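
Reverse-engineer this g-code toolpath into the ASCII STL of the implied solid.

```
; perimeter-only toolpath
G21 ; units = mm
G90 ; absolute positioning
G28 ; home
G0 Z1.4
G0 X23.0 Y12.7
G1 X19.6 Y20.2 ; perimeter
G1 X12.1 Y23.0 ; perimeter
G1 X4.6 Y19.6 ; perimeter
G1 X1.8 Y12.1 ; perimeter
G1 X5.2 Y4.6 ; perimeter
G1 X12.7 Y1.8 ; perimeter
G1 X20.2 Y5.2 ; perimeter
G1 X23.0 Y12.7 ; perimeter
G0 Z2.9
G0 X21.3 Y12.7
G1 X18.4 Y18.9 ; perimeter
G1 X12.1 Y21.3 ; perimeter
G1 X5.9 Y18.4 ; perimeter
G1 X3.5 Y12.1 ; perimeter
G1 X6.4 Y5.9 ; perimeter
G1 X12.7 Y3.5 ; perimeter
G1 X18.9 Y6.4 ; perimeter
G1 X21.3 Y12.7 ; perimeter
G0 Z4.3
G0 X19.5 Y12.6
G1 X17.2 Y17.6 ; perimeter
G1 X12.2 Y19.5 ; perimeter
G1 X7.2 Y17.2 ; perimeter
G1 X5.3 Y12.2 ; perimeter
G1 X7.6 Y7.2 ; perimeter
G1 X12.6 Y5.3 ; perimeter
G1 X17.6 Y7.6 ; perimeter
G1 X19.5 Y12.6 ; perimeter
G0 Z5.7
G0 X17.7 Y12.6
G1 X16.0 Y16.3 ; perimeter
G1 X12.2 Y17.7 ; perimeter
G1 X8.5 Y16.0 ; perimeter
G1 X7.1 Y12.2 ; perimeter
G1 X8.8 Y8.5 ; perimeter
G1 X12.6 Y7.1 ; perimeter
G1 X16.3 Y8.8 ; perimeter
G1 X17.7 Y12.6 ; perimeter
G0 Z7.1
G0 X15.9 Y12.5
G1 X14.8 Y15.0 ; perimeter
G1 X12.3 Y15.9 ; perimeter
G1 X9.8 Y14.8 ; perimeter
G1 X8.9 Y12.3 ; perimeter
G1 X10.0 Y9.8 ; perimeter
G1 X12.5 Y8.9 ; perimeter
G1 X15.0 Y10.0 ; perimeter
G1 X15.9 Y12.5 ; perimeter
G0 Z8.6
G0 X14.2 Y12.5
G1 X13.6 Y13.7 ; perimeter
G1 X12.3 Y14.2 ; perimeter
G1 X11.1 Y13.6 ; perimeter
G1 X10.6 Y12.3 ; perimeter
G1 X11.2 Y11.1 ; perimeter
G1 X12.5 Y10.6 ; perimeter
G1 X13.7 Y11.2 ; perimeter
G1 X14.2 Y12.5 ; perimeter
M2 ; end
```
solid part
  facet normal 0.0000 0.0000 -1.0000
    outer loop
      vertex 12.0 24.8 0.0
      vertex 20.8 21.5 0.0
      vertex 24.8 12.8 0.0
    endloop
  endfacet
  facet normal 0.0000 0.0000 -1.0000
    outer loop
      vertex 3.3 20.8 0.0
      vertex 12.0 24.8 0.0
      vertex 24.8 12.8 0.0
    endloop
  endfacet
  facet normal 0.0000 0.0000 -1.0000
    outer loop
      vertex 0.0 12.0 0.0
      vertex 3.3 20.8 0.0
      vertex 24.8 12.8 0.0
    endloop
  endfacet
  facet normal 0.0000 0.0000 -1.0000
    outer loop
      vertex 4.0 3.3 0.0
      vertex 0.0 12.0 0.0
      vertex 24.8 12.8 0.0
    endloop
  endfacet
  facet normal 0.0000 0.0000 -1.0000
    outer loop
      vertex 12.8 0.0 0.0
      vertex 4.0 3.3 0.0
      vertex 24.8 12.8 0.0
    endloop
  endfacet
  facet normal 0.0000 0.0000 -1.0000
    outer loop
      vertex 21.5 4.0 0.0
      vertex 12.8 0.0 0.0
      vertex 24.8 12.8 0.0
    endloop
  endfacet
  facet normal 0.5982 0.2750 0.7527
    outer loop
      vertex 24.8 12.8 0.0
      vertex 20.8 21.5 0.0
      vertex 12.4 12.4 10.0
    endloop
  endfacet
  facet normal 0.2307 0.6153 0.7538
    outer loop
      vertex 20.8 21.5 0.0
      vertex 12.0 24.8 0.0
      vertex 12.4 12.4 10.0
    endloop
  endfacet
  facet normal -0.2750 0.5982 0.7527
    outer loop
      vertex 12.0 24.8 0.0
      vertex 3.3 20.8 0.0
      vertex 12.4 12.4 10.0
    endloop
  endfacet
  facet normal -0.6153 0.2307 0.7538
    outer loop
      vertex 3.3 20.8 0.0
      vertex 0.0 12.0 0.0
      vertex 12.4 12.4 10.0
    endloop
  endfacet
  facet normal -0.5982 -0.2750 0.7527
    outer loop
      vertex 0.0 12.0 0.0
      vertex 4.0 3.3 0.0
      vertex 12.4 12.4 10.0
    endloop
  endfacet
  facet normal -0.2307 -0.6153 0.7538
    outer loop
      vertex 4.0 3.3 0.0
      vertex 12.8 0.0 0.0
      vertex 12.4 12.4 10.0
    endloop
  endfacet
  facet normal 0.2750 -0.5982 0.7527
    outer loop
      vertex 12.8 0.0 0.0
      vertex 21.5 4.0 0.0
      vertex 12.4 12.4 10.0
    endloop
  endfacet
  facet normal 0.6153 -0.2307 0.7538
    outer loop
      vertex 21.5 4.0 0.0
      vertex 24.8 12.8 0.0
      vertex 12.4 12.4 10.0
    endloop
  endfacet
endsolid part

The G0 Z moves step by Δz≈1.4 mm. The G1 loops shrink linearly with z, so the solid tapers from its base footprint up to z≈10. Closing with a flat bottom cap and the tapered top and triangulating gives 14 facets — a regular 8-sided pyramid, base circumscribed radius ≈ 12.4 mm, apex at z ≈ 10 mm.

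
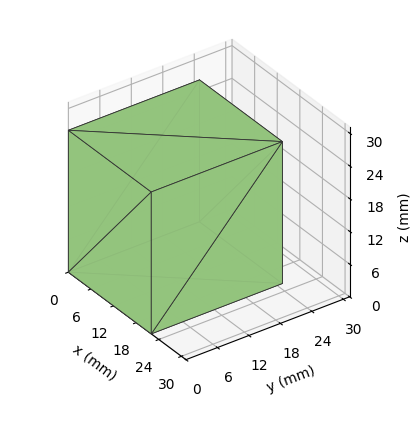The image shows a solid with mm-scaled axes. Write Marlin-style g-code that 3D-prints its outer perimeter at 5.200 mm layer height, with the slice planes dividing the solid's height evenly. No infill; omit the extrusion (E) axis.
Reading the render: the shape is a rectangular box, roughly 22 × 25 mm footprint and 26 mm tall (dimensions read to the nearest mm from the axis ticks). For the g-code, the solid's height is divided into equal slices at the stated Δz and each level perimeter traced with G1 moves after a G0 lift.

; perimeter-only toolpath
G21 ; units = mm
G90 ; absolute positioning
G28 ; home
; layer 1
G0 Z5.200
G0 X0.000 Y0.000
G1 X22.000 Y0.000
G1 X22.000 Y25.000
G1 X0.000 Y25.000
G1 X0.000 Y0.000
; layer 2
G0 Z10.400
G0 X0.000 Y0.000
G1 X22.000 Y0.000
G1 X22.000 Y25.000
G1 X0.000 Y25.000
G1 X0.000 Y0.000
; layer 3
G0 Z15.600
G0 X0.000 Y0.000
G1 X22.000 Y0.000
G1 X22.000 Y25.000
G1 X0.000 Y25.000
G1 X0.000 Y0.000
; layer 4
G0 Z20.800
G0 X0.000 Y0.000
G1 X22.000 Y0.000
G1 X22.000 Y25.000
G1 X0.000 Y25.000
G1 X0.000 Y0.000
; layer 5
G0 Z26.000
G0 X0.000 Y0.000
G1 X22.000 Y0.000
G1 X22.000 Y25.000
G1 X0.000 Y25.000
G1 X0.000 Y0.000
M2 ; end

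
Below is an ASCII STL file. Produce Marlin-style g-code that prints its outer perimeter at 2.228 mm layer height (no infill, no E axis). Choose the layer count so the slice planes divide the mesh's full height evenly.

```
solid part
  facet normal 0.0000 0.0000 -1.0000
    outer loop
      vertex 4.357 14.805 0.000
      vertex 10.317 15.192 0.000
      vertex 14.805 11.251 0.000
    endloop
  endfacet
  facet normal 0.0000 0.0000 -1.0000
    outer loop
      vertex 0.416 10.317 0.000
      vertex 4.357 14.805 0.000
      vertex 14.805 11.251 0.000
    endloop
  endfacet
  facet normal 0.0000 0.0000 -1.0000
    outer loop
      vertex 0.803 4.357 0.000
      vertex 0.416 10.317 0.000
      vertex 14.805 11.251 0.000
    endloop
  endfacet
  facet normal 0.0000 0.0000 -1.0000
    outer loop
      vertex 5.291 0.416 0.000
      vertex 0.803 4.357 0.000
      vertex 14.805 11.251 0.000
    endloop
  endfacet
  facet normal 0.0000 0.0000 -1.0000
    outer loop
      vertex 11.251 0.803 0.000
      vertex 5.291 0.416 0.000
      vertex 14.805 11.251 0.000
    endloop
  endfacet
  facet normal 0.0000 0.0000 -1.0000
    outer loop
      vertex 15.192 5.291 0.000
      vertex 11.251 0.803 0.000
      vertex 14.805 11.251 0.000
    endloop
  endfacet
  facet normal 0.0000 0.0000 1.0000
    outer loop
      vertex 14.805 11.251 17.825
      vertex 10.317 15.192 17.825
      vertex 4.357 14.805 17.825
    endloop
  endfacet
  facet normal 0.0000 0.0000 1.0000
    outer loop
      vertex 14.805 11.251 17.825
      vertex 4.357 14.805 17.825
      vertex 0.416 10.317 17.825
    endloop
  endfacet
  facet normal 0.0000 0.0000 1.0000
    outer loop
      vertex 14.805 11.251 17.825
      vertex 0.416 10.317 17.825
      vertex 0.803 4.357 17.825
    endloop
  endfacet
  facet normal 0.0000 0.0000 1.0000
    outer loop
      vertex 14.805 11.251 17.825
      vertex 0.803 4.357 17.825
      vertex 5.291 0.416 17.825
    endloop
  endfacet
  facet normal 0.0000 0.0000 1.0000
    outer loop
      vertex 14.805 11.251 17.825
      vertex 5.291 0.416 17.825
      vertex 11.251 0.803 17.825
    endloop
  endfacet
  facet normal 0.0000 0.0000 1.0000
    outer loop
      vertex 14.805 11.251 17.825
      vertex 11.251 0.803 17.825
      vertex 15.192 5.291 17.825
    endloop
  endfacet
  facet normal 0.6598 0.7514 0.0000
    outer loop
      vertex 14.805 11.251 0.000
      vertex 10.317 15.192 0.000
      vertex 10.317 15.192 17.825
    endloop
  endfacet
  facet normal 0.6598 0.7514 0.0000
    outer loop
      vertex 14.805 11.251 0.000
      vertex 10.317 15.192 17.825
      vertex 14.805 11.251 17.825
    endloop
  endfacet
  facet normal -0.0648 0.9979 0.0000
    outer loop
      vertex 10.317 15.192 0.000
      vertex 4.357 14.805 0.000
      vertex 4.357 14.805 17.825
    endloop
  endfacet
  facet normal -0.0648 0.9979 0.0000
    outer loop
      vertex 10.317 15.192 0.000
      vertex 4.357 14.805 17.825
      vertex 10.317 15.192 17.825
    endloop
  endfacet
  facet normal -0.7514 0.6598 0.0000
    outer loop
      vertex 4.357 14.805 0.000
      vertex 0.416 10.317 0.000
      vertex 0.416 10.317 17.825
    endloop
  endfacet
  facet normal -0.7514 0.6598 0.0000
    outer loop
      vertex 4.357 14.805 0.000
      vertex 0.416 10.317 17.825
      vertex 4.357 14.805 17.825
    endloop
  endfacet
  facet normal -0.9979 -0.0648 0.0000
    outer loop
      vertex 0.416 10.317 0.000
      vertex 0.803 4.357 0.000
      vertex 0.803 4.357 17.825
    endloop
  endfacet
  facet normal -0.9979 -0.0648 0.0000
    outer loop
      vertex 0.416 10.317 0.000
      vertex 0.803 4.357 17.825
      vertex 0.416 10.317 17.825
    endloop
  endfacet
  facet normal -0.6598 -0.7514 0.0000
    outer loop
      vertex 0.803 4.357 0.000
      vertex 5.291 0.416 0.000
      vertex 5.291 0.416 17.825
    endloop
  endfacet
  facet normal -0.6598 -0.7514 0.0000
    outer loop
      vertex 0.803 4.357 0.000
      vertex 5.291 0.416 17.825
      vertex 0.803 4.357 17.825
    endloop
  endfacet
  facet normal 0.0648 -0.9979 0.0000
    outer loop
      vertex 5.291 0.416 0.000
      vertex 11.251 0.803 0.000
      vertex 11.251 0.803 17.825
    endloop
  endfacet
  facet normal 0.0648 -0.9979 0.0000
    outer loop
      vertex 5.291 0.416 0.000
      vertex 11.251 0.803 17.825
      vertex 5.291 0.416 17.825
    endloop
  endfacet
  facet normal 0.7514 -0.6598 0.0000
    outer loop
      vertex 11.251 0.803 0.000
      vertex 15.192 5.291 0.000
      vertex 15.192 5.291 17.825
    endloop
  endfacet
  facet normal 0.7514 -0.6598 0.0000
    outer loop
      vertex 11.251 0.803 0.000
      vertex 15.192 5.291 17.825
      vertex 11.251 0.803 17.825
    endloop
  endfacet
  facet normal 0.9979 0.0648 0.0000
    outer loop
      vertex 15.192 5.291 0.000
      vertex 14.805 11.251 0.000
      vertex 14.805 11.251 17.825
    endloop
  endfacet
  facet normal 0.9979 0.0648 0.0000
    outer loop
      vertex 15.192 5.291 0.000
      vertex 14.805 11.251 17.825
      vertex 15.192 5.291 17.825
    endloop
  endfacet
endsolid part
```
; perimeter-only toolpath
G21 ; units = mm
G90 ; absolute positioning
G28 ; home
; layer 1
G0 Z2.228
G0 X14.805 Y11.251
G1 X10.317 Y15.192
G1 X4.357 Y14.805
G1 X0.416 Y10.317
G1 X0.803 Y4.357
G1 X5.291 Y0.416
G1 X11.251 Y0.803
G1 X15.192 Y5.291
G1 X14.805 Y11.251
; layer 2
G0 Z4.456
G0 X14.805 Y11.251
G1 X10.317 Y15.192
G1 X4.357 Y14.805
G1 X0.416 Y10.317
G1 X0.803 Y4.357
G1 X5.291 Y0.416
G1 X11.251 Y0.803
G1 X15.192 Y5.291
G1 X14.805 Y11.251
; layer 3
G0 Z6.684
G0 X14.805 Y11.251
G1 X10.317 Y15.192
G1 X4.357 Y14.805
G1 X0.416 Y10.317
G1 X0.803 Y4.357
G1 X5.291 Y0.416
G1 X11.251 Y0.803
G1 X15.192 Y5.291
G1 X14.805 Y11.251
; layer 4
G0 Z8.912
G0 X14.805 Y11.251
G1 X10.317 Y15.192
G1 X4.357 Y14.805
G1 X0.416 Y10.317
G1 X0.803 Y4.357
G1 X5.291 Y0.416
G1 X11.251 Y0.803
G1 X15.192 Y5.291
G1 X14.805 Y11.251
; layer 5
G0 Z11.141
G0 X14.805 Y11.251
G1 X10.317 Y15.192
G1 X4.357 Y14.805
G1 X0.416 Y10.317
G1 X0.803 Y4.357
G1 X5.291 Y0.416
G1 X11.251 Y0.803
G1 X15.192 Y5.291
G1 X14.805 Y11.251
; layer 6
G0 Z13.369
G0 X14.805 Y11.251
G1 X10.317 Y15.192
G1 X4.357 Y14.805
G1 X0.416 Y10.317
G1 X0.803 Y4.357
G1 X5.291 Y0.416
G1 X11.251 Y0.803
G1 X15.192 Y5.291
G1 X14.805 Y11.251
; layer 7
G0 Z15.597
G0 X14.805 Y11.251
G1 X10.317 Y15.192
G1 X4.357 Y14.805
G1 X0.416 Y10.317
G1 X0.803 Y4.357
G1 X5.291 Y0.416
G1 X11.251 Y0.803
G1 X15.192 Y5.291
G1 X14.805 Y11.251
; layer 8
G0 Z17.825
G0 X14.805 Y11.251
G1 X10.317 Y15.192
G1 X4.357 Y14.805
G1 X0.416 Y10.317
G1 X0.803 Y4.357
G1 X5.291 Y0.416
G1 X11.251 Y0.803
G1 X15.192 Y5.291
G1 X14.805 Y11.251
M2 ; end

The solid is a regular 8-sided prism (a cylinder approximated with 8 flat sides), circumscribed radius ≈ 7.8 mm, height ≈ 17.8 mm. Slicing at Δz = 2.228 mm — 8 equal slices spanning the solid's height, so layer i sits at z = i·h/8 — gives 8 non-empty perimeters. Each is a 8-segment closed polygon; G0 lifts to the layer z and rapids to the start vertex, then G1 traces the edges.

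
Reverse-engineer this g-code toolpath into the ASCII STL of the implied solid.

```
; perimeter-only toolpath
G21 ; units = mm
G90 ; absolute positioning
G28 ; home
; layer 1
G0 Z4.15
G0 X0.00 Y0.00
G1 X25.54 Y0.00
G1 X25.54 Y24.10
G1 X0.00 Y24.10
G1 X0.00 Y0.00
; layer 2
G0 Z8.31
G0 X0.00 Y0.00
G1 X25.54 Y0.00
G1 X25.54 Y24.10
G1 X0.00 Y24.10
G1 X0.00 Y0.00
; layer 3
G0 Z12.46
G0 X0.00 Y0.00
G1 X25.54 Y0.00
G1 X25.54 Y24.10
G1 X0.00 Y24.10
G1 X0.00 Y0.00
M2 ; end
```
solid part
  facet normal 0.0000 0.0000 -1.0000
    outer loop
      vertex 25.54 24.10 0.00
      vertex 25.54 0.00 0.00
      vertex 0.00 0.00 0.00
    endloop
  endfacet
  facet normal 0.0000 0.0000 -1.0000
    outer loop
      vertex 0.00 24.10 0.00
      vertex 25.54 24.10 0.00
      vertex 0.00 0.00 0.00
    endloop
  endfacet
  facet normal 0.0000 0.0000 1.0000
    outer loop
      vertex 0.00 0.00 12.46
      vertex 25.54 0.00 12.46
      vertex 25.54 24.10 12.46
    endloop
  endfacet
  facet normal 0.0000 0.0000 1.0000
    outer loop
      vertex 0.00 0.00 12.46
      vertex 25.54 24.10 12.46
      vertex 0.00 24.10 12.46
    endloop
  endfacet
  facet normal 0.0000 -1.0000 0.0000
    outer loop
      vertex 0.00 0.00 0.00
      vertex 25.54 0.00 0.00
      vertex 25.54 0.00 12.46
    endloop
  endfacet
  facet normal 0.0000 -1.0000 0.0000
    outer loop
      vertex 0.00 0.00 0.00
      vertex 25.54 0.00 12.46
      vertex 0.00 0.00 12.46
    endloop
  endfacet
  facet normal 0.0000 1.0000 0.0000
    outer loop
      vertex 25.54 24.10 12.46
      vertex 25.54 24.10 0.00
      vertex 0.00 24.10 0.00
    endloop
  endfacet
  facet normal 0.0000 1.0000 0.0000
    outer loop
      vertex 0.00 24.10 12.46
      vertex 25.54 24.10 12.46
      vertex 0.00 24.10 0.00
    endloop
  endfacet
  facet normal -1.0000 0.0000 0.0000
    outer loop
      vertex 0.00 24.10 12.46
      vertex 0.00 24.10 0.00
      vertex 0.00 0.00 0.00
    endloop
  endfacet
  facet normal -1.0000 0.0000 0.0000
    outer loop
      vertex 0.00 0.00 12.46
      vertex 0.00 24.10 12.46
      vertex 0.00 0.00 0.00
    endloop
  endfacet
  facet normal 1.0000 0.0000 0.0000
    outer loop
      vertex 25.54 0.00 0.00
      vertex 25.54 24.10 0.00
      vertex 25.54 24.10 12.46
    endloop
  endfacet
  facet normal 1.0000 0.0000 0.0000
    outer loop
      vertex 25.54 0.00 0.00
      vertex 25.54 24.10 12.46
      vertex 25.54 0.00 12.46
    endloop
  endfacet
endsolid part

The G0 Z moves step by Δz≈4.15 mm. Every layer's G1 loop is the same polygon, so the solid is a straight extrusion of it from z=0 to z≈12.5. Closing with flat bottom and top caps and triangulating gives 12 facets — a rectangular box, roughly 25.5 × 24.1 mm footprint and 12.5 mm tall.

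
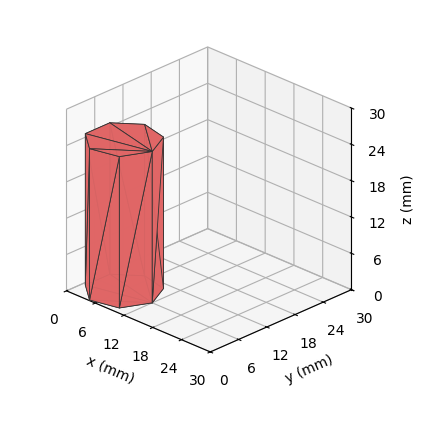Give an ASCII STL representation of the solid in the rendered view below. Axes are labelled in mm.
Reading the render: the shape is a regular 7-sided prism (a cylinder approximated with 7 flat sides), circumscribed radius ≈ 6 mm, height ≈ 25 mm (dimensions read to the nearest mm from the axis ticks). For the STL, each face is triangulated and given an outward normal.

solid part
  facet normal 0.0000 0.0000 -1.0000
    outer loop
      vertex 4.665 11.850 0.000
      vertex 9.741 10.691 0.000
      vertex 12.000 6.000 0.000
    endloop
  endfacet
  facet normal 0.0000 0.0000 -1.0000
    outer loop
      vertex 0.594 8.603 0.000
      vertex 4.665 11.850 0.000
      vertex 12.000 6.000 0.000
    endloop
  endfacet
  facet normal 0.0000 0.0000 -1.0000
    outer loop
      vertex 0.594 3.397 0.000
      vertex 0.594 8.603 0.000
      vertex 12.000 6.000 0.000
    endloop
  endfacet
  facet normal 0.0000 0.0000 -1.0000
    outer loop
      vertex 4.665 0.150 0.000
      vertex 0.594 3.397 0.000
      vertex 12.000 6.000 0.000
    endloop
  endfacet
  facet normal 0.0000 0.0000 -1.0000
    outer loop
      vertex 9.741 1.309 0.000
      vertex 4.665 0.150 0.000
      vertex 12.000 6.000 0.000
    endloop
  endfacet
  facet normal 0.0000 0.0000 1.0000
    outer loop
      vertex 12.000 6.000 25.000
      vertex 9.741 10.691 25.000
      vertex 4.665 11.850 25.000
    endloop
  endfacet
  facet normal 0.0000 0.0000 1.0000
    outer loop
      vertex 12.000 6.000 25.000
      vertex 4.665 11.850 25.000
      vertex 0.594 8.603 25.000
    endloop
  endfacet
  facet normal 0.0000 0.0000 1.0000
    outer loop
      vertex 12.000 6.000 25.000
      vertex 0.594 8.603 25.000
      vertex 0.594 3.397 25.000
    endloop
  endfacet
  facet normal 0.0000 0.0000 1.0000
    outer loop
      vertex 12.000 6.000 25.000
      vertex 0.594 3.397 25.000
      vertex 4.665 0.150 25.000
    endloop
  endfacet
  facet normal 0.0000 0.0000 1.0000
    outer loop
      vertex 12.000 6.000 25.000
      vertex 4.665 0.150 25.000
      vertex 9.741 1.309 25.000
    endloop
  endfacet
  facet normal 0.9010 0.4339 0.0000
    outer loop
      vertex 12.000 6.000 0.000
      vertex 9.741 10.691 0.000
      vertex 9.741 10.691 25.000
    endloop
  endfacet
  facet normal 0.9010 0.4339 0.0000
    outer loop
      vertex 12.000 6.000 0.000
      vertex 9.741 10.691 25.000
      vertex 12.000 6.000 25.000
    endloop
  endfacet
  facet normal 0.2226 0.9749 0.0000
    outer loop
      vertex 9.741 10.691 0.000
      vertex 4.665 11.850 0.000
      vertex 4.665 11.850 25.000
    endloop
  endfacet
  facet normal 0.2226 0.9749 0.0000
    outer loop
      vertex 9.741 10.691 0.000
      vertex 4.665 11.850 25.000
      vertex 9.741 10.691 25.000
    endloop
  endfacet
  facet normal -0.6235 0.7818 0.0000
    outer loop
      vertex 4.665 11.850 0.000
      vertex 0.594 8.603 0.000
      vertex 0.594 8.603 25.000
    endloop
  endfacet
  facet normal -0.6235 0.7818 0.0000
    outer loop
      vertex 4.665 11.850 0.000
      vertex 0.594 8.603 25.000
      vertex 4.665 11.850 25.000
    endloop
  endfacet
  facet normal -1.0000 0.0000 0.0000
    outer loop
      vertex 0.594 8.603 0.000
      vertex 0.594 3.397 0.000
      vertex 0.594 3.397 25.000
    endloop
  endfacet
  facet normal -1.0000 0.0000 0.0000
    outer loop
      vertex 0.594 8.603 0.000
      vertex 0.594 3.397 25.000
      vertex 0.594 8.603 25.000
    endloop
  endfacet
  facet normal -0.6235 -0.7818 0.0000
    outer loop
      vertex 0.594 3.397 0.000
      vertex 4.665 0.150 0.000
      vertex 4.665 0.150 25.000
    endloop
  endfacet
  facet normal -0.6235 -0.7818 0.0000
    outer loop
      vertex 0.594 3.397 0.000
      vertex 4.665 0.150 25.000
      vertex 0.594 3.397 25.000
    endloop
  endfacet
  facet normal 0.2226 -0.9749 0.0000
    outer loop
      vertex 4.665 0.150 0.000
      vertex 9.741 1.309 0.000
      vertex 9.741 1.309 25.000
    endloop
  endfacet
  facet normal 0.2226 -0.9749 0.0000
    outer loop
      vertex 4.665 0.150 0.000
      vertex 9.741 1.309 25.000
      vertex 4.665 0.150 25.000
    endloop
  endfacet
  facet normal 0.9010 -0.4339 0.0000
    outer loop
      vertex 9.741 1.309 0.000
      vertex 12.000 6.000 0.000
      vertex 12.000 6.000 25.000
    endloop
  endfacet
  facet normal 0.9010 -0.4339 0.0000
    outer loop
      vertex 9.741 1.309 0.000
      vertex 12.000 6.000 25.000
      vertex 9.741 1.309 25.000
    endloop
  endfacet
endsolid part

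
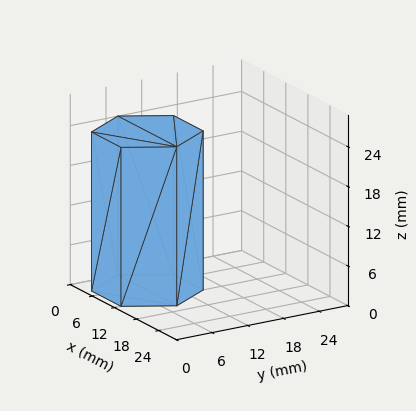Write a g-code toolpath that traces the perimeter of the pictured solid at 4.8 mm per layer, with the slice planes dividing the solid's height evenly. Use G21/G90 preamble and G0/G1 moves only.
Reading the render: the shape is a regular 6-sided prism (a cylinder approximated with 6 flat sides), circumscribed radius ≈ 8 mm, height ≈ 24 mm (dimensions read to the nearest mm from the axis ticks). For the g-code, the solid's height is divided into equal slices at the stated Δz and each level perimeter traced with G1 moves after a G0 lift.

; perimeter-only toolpath
G21 ; units = mm
G90 ; absolute positioning
G28 ; home
; layer 1
G0 Z4.8
G0 X16.0 Y8.0
G1 X12.0 Y14.9
G1 X4.0 Y14.9
G1 X0.0 Y8.0
G1 X4.0 Y1.1
G1 X12.0 Y1.1
G1 X16.0 Y8.0
; layer 2
G0 Z9.6
G0 X16.0 Y8.0
G1 X12.0 Y14.9
G1 X4.0 Y14.9
G1 X0.0 Y8.0
G1 X4.0 Y1.1
G1 X12.0 Y1.1
G1 X16.0 Y8.0
; layer 3
G0 Z14.4
G0 X16.0 Y8.0
G1 X12.0 Y14.9
G1 X4.0 Y14.9
G1 X0.0 Y8.0
G1 X4.0 Y1.1
G1 X12.0 Y1.1
G1 X16.0 Y8.0
; layer 4
G0 Z19.2
G0 X16.0 Y8.0
G1 X12.0 Y14.9
G1 X4.0 Y14.9
G1 X0.0 Y8.0
G1 X4.0 Y1.1
G1 X12.0 Y1.1
G1 X16.0 Y8.0
; layer 5
G0 Z24.0
G0 X16.0 Y8.0
G1 X12.0 Y14.9
G1 X4.0 Y14.9
G1 X0.0 Y8.0
G1 X4.0 Y1.1
G1 X12.0 Y1.1
G1 X16.0 Y8.0
M2 ; end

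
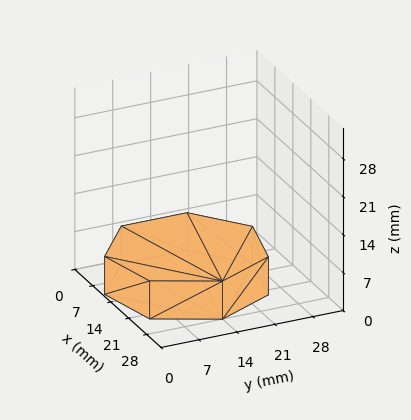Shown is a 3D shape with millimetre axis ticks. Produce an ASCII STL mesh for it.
Reading the render: the shape is a regular 7-sided prism (a cylinder approximated with 7 flat sides), circumscribed radius ≈ 14 mm, height ≈ 7 mm (dimensions read to the nearest mm from the axis ticks). For the STL, each face is triangulated and given an outward normal.

solid part
  facet normal 0.0000 0.0000 -1.0000
    outer loop
      vertex 10.88 27.65 0.00
      vertex 22.73 24.95 0.00
      vertex 28.00 14.00 0.00
    endloop
  endfacet
  facet normal 0.0000 0.0000 -1.0000
    outer loop
      vertex 1.39 20.07 0.00
      vertex 10.88 27.65 0.00
      vertex 28.00 14.00 0.00
    endloop
  endfacet
  facet normal 0.0000 0.0000 -1.0000
    outer loop
      vertex 1.39 7.93 0.00
      vertex 1.39 20.07 0.00
      vertex 28.00 14.00 0.00
    endloop
  endfacet
  facet normal 0.0000 0.0000 -1.0000
    outer loop
      vertex 10.88 0.35 0.00
      vertex 1.39 7.93 0.00
      vertex 28.00 14.00 0.00
    endloop
  endfacet
  facet normal 0.0000 0.0000 -1.0000
    outer loop
      vertex 22.73 3.05 0.00
      vertex 10.88 0.35 0.00
      vertex 28.00 14.00 0.00
    endloop
  endfacet
  facet normal 0.0000 0.0000 1.0000
    outer loop
      vertex 28.00 14.00 7.00
      vertex 22.73 24.95 7.00
      vertex 10.88 27.65 7.00
    endloop
  endfacet
  facet normal 0.0000 0.0000 1.0000
    outer loop
      vertex 28.00 14.00 7.00
      vertex 10.88 27.65 7.00
      vertex 1.39 20.07 7.00
    endloop
  endfacet
  facet normal 0.0000 0.0000 1.0000
    outer loop
      vertex 28.00 14.00 7.00
      vertex 1.39 20.07 7.00
      vertex 1.39 7.93 7.00
    endloop
  endfacet
  facet normal 0.0000 0.0000 1.0000
    outer loop
      vertex 28.00 14.00 7.00
      vertex 1.39 7.93 7.00
      vertex 10.88 0.35 7.00
    endloop
  endfacet
  facet normal 0.0000 0.0000 1.0000
    outer loop
      vertex 28.00 14.00 7.00
      vertex 10.88 0.35 7.00
      vertex 22.73 3.05 7.00
    endloop
  endfacet
  facet normal 0.9011 0.4337 0.0000
    outer loop
      vertex 28.00 14.00 0.00
      vertex 22.73 24.95 0.00
      vertex 22.73 24.95 7.00
    endloop
  endfacet
  facet normal 0.9011 0.4337 0.0000
    outer loop
      vertex 28.00 14.00 0.00
      vertex 22.73 24.95 7.00
      vertex 28.00 14.00 7.00
    endloop
  endfacet
  facet normal 0.2222 0.9750 0.0000
    outer loop
      vertex 22.73 24.95 0.00
      vertex 10.88 27.65 0.00
      vertex 10.88 27.65 7.00
    endloop
  endfacet
  facet normal 0.2222 0.9750 0.0000
    outer loop
      vertex 22.73 24.95 0.00
      vertex 10.88 27.65 7.00
      vertex 22.73 24.95 7.00
    endloop
  endfacet
  facet normal -0.6241 0.7814 0.0000
    outer loop
      vertex 10.88 27.65 0.00
      vertex 1.39 20.07 0.00
      vertex 1.39 20.07 7.00
    endloop
  endfacet
  facet normal -0.6241 0.7814 0.0000
    outer loop
      vertex 10.88 27.65 0.00
      vertex 1.39 20.07 7.00
      vertex 10.88 27.65 7.00
    endloop
  endfacet
  facet normal -1.0000 0.0000 0.0000
    outer loop
      vertex 1.39 20.07 0.00
      vertex 1.39 7.93 0.00
      vertex 1.39 7.93 7.00
    endloop
  endfacet
  facet normal -1.0000 0.0000 0.0000
    outer loop
      vertex 1.39 20.07 0.00
      vertex 1.39 7.93 7.00
      vertex 1.39 20.07 7.00
    endloop
  endfacet
  facet normal -0.6241 -0.7814 0.0000
    outer loop
      vertex 1.39 7.93 0.00
      vertex 10.88 0.35 0.00
      vertex 10.88 0.35 7.00
    endloop
  endfacet
  facet normal -0.6241 -0.7814 0.0000
    outer loop
      vertex 1.39 7.93 0.00
      vertex 10.88 0.35 7.00
      vertex 1.39 7.93 7.00
    endloop
  endfacet
  facet normal 0.2222 -0.9750 0.0000
    outer loop
      vertex 10.88 0.35 0.00
      vertex 22.73 3.05 0.00
      vertex 22.73 3.05 7.00
    endloop
  endfacet
  facet normal 0.2222 -0.9750 0.0000
    outer loop
      vertex 10.88 0.35 0.00
      vertex 22.73 3.05 7.00
      vertex 10.88 0.35 7.00
    endloop
  endfacet
  facet normal 0.9011 -0.4337 0.0000
    outer loop
      vertex 22.73 3.05 0.00
      vertex 28.00 14.00 0.00
      vertex 28.00 14.00 7.00
    endloop
  endfacet
  facet normal 0.9011 -0.4337 0.0000
    outer loop
      vertex 22.73 3.05 0.00
      vertex 28.00 14.00 7.00
      vertex 22.73 3.05 7.00
    endloop
  endfacet
endsolid part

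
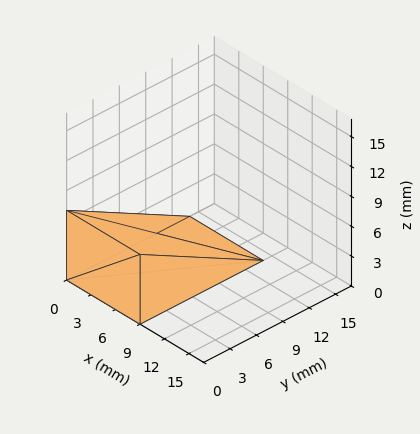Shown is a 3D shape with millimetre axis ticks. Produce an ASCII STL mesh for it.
Reading the render: the shape is a wedge (ramp): 9 × 14 mm base, rising to 7 mm along the y=0 edge and sloping linearly to z=0 at y=14 (dimensions read to the nearest mm from the axis ticks). For the STL, each face is triangulated and given an outward normal.

solid part
  facet normal 0.0000 0.0000 -1.0000
    outer loop
      vertex 9.0 14.0 0.0
      vertex 9.0 0.0 0.0
      vertex 0.0 0.0 0.0
    endloop
  endfacet
  facet normal 0.0000 0.0000 -1.0000
    outer loop
      vertex 0.0 14.0 0.0
      vertex 9.0 14.0 0.0
      vertex 0.0 0.0 0.0
    endloop
  endfacet
  facet normal 0.0000 -1.0000 0.0000
    outer loop
      vertex 0.0 0.0 0.0
      vertex 9.0 0.0 0.0
      vertex 9.0 0.0 7.0
    endloop
  endfacet
  facet normal 0.0000 -1.0000 0.0000
    outer loop
      vertex 0.0 0.0 0.0
      vertex 9.0 0.0 7.0
      vertex 0.0 0.0 7.0
    endloop
  endfacet
  facet normal 0.0000 0.4472 0.8944
    outer loop
      vertex 0.0 0.0 7.0
      vertex 9.0 0.0 7.0
      vertex 9.0 14.0 0.0
    endloop
  endfacet
  facet normal 0.0000 0.4472 0.8944
    outer loop
      vertex 0.0 0.0 7.0
      vertex 9.0 14.0 0.0
      vertex 0.0 14.0 0.0
    endloop
  endfacet
  facet normal -1.0000 0.0000 0.0000
    outer loop
      vertex 0.0 0.0 7.0
      vertex 0.0 14.0 0.0
      vertex 0.0 0.0 0.0
    endloop
  endfacet
  facet normal 1.0000 0.0000 0.0000
    outer loop
      vertex 9.0 0.0 0.0
      vertex 9.0 14.0 0.0
      vertex 9.0 0.0 7.0
    endloop
  endfacet
endsolid part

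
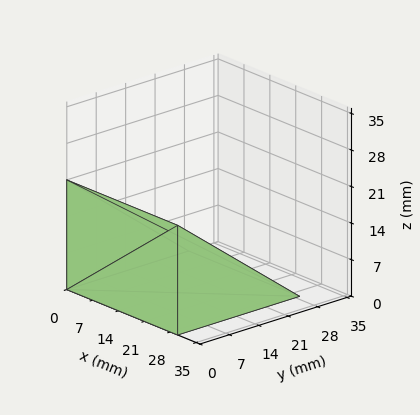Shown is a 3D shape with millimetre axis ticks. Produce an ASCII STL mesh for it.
Reading the render: the shape is a wedge (ramp): 30 × 29 mm base, rising to 21 mm along the y=0 edge and sloping linearly to z=0 at y=29 (dimensions read to the nearest mm from the axis ticks). For the STL, each face is triangulated and given an outward normal.

solid part
  facet normal 0.0000 0.0000 -1.0000
    outer loop
      vertex 30.00 29.00 0.00
      vertex 30.00 0.00 0.00
      vertex 0.00 0.00 0.00
    endloop
  endfacet
  facet normal 0.0000 0.0000 -1.0000
    outer loop
      vertex 0.00 29.00 0.00
      vertex 30.00 29.00 0.00
      vertex 0.00 0.00 0.00
    endloop
  endfacet
  facet normal 0.0000 -1.0000 0.0000
    outer loop
      vertex 0.00 0.00 0.00
      vertex 30.00 0.00 0.00
      vertex 30.00 0.00 21.00
    endloop
  endfacet
  facet normal 0.0000 -1.0000 0.0000
    outer loop
      vertex 0.00 0.00 0.00
      vertex 30.00 0.00 21.00
      vertex 0.00 0.00 21.00
    endloop
  endfacet
  facet normal 0.0000 0.5865 0.8099
    outer loop
      vertex 0.00 0.00 21.00
      vertex 30.00 0.00 21.00
      vertex 30.00 29.00 0.00
    endloop
  endfacet
  facet normal 0.0000 0.5865 0.8099
    outer loop
      vertex 0.00 0.00 21.00
      vertex 30.00 29.00 0.00
      vertex 0.00 29.00 0.00
    endloop
  endfacet
  facet normal -1.0000 0.0000 0.0000
    outer loop
      vertex 0.00 0.00 21.00
      vertex 0.00 29.00 0.00
      vertex 0.00 0.00 0.00
    endloop
  endfacet
  facet normal 1.0000 0.0000 0.0000
    outer loop
      vertex 30.00 0.00 0.00
      vertex 30.00 29.00 0.00
      vertex 30.00 0.00 21.00
    endloop
  endfacet
endsolid part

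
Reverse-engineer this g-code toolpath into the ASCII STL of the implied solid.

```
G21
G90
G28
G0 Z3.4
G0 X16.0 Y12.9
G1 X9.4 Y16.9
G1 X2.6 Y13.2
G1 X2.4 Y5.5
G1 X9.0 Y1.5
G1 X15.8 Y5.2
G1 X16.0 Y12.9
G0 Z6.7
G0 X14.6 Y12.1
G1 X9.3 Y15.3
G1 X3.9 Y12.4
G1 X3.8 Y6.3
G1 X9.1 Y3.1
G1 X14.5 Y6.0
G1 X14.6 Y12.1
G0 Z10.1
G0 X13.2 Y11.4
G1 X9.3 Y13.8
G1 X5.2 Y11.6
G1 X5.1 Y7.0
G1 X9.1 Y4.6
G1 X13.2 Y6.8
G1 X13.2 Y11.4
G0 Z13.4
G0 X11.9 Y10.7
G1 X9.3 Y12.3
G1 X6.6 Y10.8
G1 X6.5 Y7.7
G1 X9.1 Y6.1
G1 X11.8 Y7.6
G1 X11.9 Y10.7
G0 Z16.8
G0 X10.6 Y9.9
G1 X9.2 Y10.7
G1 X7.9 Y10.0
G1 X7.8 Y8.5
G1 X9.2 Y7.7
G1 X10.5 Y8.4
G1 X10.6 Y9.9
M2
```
solid part
  facet normal 0.0000 0.0000 -1.0000
    outer loop
      vertex 1.3 14.0 0.0
      vertex 9.4 18.4 0.0
      vertex 17.3 13.6 0.0
    endloop
  endfacet
  facet normal 0.0000 0.0000 -1.0000
    outer loop
      vertex 1.1 4.8 0.0
      vertex 1.3 14.0 0.0
      vertex 17.3 13.6 0.0
    endloop
  endfacet
  facet normal 0.0000 0.0000 -1.0000
    outer loop
      vertex 9.0 0.0 0.0
      vertex 1.1 4.8 0.0
      vertex 17.3 13.6 0.0
    endloop
  endfacet
  facet normal 0.0000 0.0000 -1.0000
    outer loop
      vertex 17.1 4.4 0.0
      vertex 9.0 0.0 0.0
      vertex 17.3 13.6 0.0
    endloop
  endfacet
  facet normal 0.4827 0.7945 0.3685
    outer loop
      vertex 17.3 13.6 0.0
      vertex 9.4 18.4 0.0
      vertex 9.2 9.2 20.1
    endloop
  endfacet
  facet normal -0.4436 0.8166 0.3693
    outer loop
      vertex 9.4 18.4 0.0
      vertex 1.3 14.0 0.0
      vertex 9.2 9.2 20.1
    endloop
  endfacet
  facet normal -0.9289 0.0202 0.3699
    outer loop
      vertex 1.3 14.0 0.0
      vertex 1.1 4.8 0.0
      vertex 9.2 9.2 20.1
    endloop
  endfacet
  facet normal -0.4827 -0.7945 0.3685
    outer loop
      vertex 1.1 4.8 0.0
      vertex 9.0 0.0 0.0
      vertex 9.2 9.2 20.1
    endloop
  endfacet
  facet normal 0.4436 -0.8166 0.3693
    outer loop
      vertex 9.0 0.0 0.0
      vertex 17.1 4.4 0.0
      vertex 9.2 9.2 20.1
    endloop
  endfacet
  facet normal 0.9289 -0.0202 0.3699
    outer loop
      vertex 17.1 4.4 0.0
      vertex 17.3 13.6 0.0
      vertex 9.2 9.2 20.1
    endloop
  endfacet
endsolid part

The G0 Z moves step by Δz≈3.4 mm. The G1 loops shrink linearly with z, so the solid tapers from its base footprint up to z≈20.1. Closing with a flat bottom cap and the tapered top and triangulating gives 10 facets — a regular 6-sided pyramid, base circumscribed radius ≈ 9.2 mm, apex at z ≈ 20.1 mm.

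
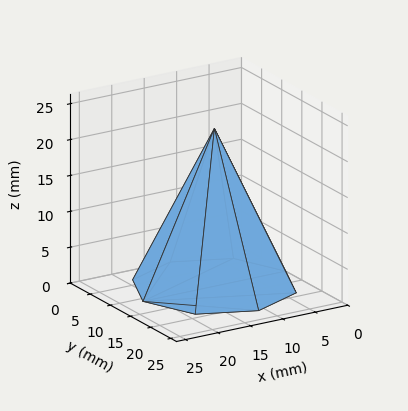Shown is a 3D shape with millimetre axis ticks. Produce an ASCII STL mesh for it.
Reading the render: the shape is a regular 8-sided pyramid, base circumscribed radius ≈ 11 mm, apex at z ≈ 22 mm (dimensions read to the nearest mm from the axis ticks). For the STL, each face is triangulated and given an outward normal.

solid part
  facet normal 0.0000 0.0000 -1.0000
    outer loop
      vertex 11.00 22.00 0.00
      vertex 18.78 18.78 0.00
      vertex 22.00 11.00 0.00
    endloop
  endfacet
  facet normal 0.0000 0.0000 -1.0000
    outer loop
      vertex 3.22 18.78 0.00
      vertex 11.00 22.00 0.00
      vertex 22.00 11.00 0.00
    endloop
  endfacet
  facet normal 0.0000 0.0000 -1.0000
    outer loop
      vertex 0.00 11.00 0.00
      vertex 3.22 18.78 0.00
      vertex 22.00 11.00 0.00
    endloop
  endfacet
  facet normal 0.0000 0.0000 -1.0000
    outer loop
      vertex 3.22 3.22 0.00
      vertex 0.00 11.00 0.00
      vertex 22.00 11.00 0.00
    endloop
  endfacet
  facet normal 0.0000 0.0000 -1.0000
    outer loop
      vertex 11.00 0.00 0.00
      vertex 3.22 3.22 0.00
      vertex 22.00 11.00 0.00
    endloop
  endfacet
  facet normal 0.0000 0.0000 -1.0000
    outer loop
      vertex 18.78 3.22 0.00
      vertex 11.00 0.00 0.00
      vertex 22.00 11.00 0.00
    endloop
  endfacet
  facet normal 0.8388 0.3472 0.4194
    outer loop
      vertex 22.00 11.00 0.00
      vertex 18.78 18.78 0.00
      vertex 11.00 11.00 22.00
    endloop
  endfacet
  facet normal 0.3472 0.8388 0.4194
    outer loop
      vertex 18.78 18.78 0.00
      vertex 11.00 22.00 0.00
      vertex 11.00 11.00 22.00
    endloop
  endfacet
  facet normal -0.3472 0.8388 0.4194
    outer loop
      vertex 11.00 22.00 0.00
      vertex 3.22 18.78 0.00
      vertex 11.00 11.00 22.00
    endloop
  endfacet
  facet normal -0.8388 0.3472 0.4194
    outer loop
      vertex 3.22 18.78 0.00
      vertex 0.00 11.00 0.00
      vertex 11.00 11.00 22.00
    endloop
  endfacet
  facet normal -0.8388 -0.3472 0.4194
    outer loop
      vertex 0.00 11.00 0.00
      vertex 3.22 3.22 0.00
      vertex 11.00 11.00 22.00
    endloop
  endfacet
  facet normal -0.3472 -0.8388 0.4194
    outer loop
      vertex 3.22 3.22 0.00
      vertex 11.00 0.00 0.00
      vertex 11.00 11.00 22.00
    endloop
  endfacet
  facet normal 0.3472 -0.8388 0.4194
    outer loop
      vertex 11.00 0.00 0.00
      vertex 18.78 3.22 0.00
      vertex 11.00 11.00 22.00
    endloop
  endfacet
  facet normal 0.8388 -0.3472 0.4194
    outer loop
      vertex 18.78 3.22 0.00
      vertex 22.00 11.00 0.00
      vertex 11.00 11.00 22.00
    endloop
  endfacet
endsolid part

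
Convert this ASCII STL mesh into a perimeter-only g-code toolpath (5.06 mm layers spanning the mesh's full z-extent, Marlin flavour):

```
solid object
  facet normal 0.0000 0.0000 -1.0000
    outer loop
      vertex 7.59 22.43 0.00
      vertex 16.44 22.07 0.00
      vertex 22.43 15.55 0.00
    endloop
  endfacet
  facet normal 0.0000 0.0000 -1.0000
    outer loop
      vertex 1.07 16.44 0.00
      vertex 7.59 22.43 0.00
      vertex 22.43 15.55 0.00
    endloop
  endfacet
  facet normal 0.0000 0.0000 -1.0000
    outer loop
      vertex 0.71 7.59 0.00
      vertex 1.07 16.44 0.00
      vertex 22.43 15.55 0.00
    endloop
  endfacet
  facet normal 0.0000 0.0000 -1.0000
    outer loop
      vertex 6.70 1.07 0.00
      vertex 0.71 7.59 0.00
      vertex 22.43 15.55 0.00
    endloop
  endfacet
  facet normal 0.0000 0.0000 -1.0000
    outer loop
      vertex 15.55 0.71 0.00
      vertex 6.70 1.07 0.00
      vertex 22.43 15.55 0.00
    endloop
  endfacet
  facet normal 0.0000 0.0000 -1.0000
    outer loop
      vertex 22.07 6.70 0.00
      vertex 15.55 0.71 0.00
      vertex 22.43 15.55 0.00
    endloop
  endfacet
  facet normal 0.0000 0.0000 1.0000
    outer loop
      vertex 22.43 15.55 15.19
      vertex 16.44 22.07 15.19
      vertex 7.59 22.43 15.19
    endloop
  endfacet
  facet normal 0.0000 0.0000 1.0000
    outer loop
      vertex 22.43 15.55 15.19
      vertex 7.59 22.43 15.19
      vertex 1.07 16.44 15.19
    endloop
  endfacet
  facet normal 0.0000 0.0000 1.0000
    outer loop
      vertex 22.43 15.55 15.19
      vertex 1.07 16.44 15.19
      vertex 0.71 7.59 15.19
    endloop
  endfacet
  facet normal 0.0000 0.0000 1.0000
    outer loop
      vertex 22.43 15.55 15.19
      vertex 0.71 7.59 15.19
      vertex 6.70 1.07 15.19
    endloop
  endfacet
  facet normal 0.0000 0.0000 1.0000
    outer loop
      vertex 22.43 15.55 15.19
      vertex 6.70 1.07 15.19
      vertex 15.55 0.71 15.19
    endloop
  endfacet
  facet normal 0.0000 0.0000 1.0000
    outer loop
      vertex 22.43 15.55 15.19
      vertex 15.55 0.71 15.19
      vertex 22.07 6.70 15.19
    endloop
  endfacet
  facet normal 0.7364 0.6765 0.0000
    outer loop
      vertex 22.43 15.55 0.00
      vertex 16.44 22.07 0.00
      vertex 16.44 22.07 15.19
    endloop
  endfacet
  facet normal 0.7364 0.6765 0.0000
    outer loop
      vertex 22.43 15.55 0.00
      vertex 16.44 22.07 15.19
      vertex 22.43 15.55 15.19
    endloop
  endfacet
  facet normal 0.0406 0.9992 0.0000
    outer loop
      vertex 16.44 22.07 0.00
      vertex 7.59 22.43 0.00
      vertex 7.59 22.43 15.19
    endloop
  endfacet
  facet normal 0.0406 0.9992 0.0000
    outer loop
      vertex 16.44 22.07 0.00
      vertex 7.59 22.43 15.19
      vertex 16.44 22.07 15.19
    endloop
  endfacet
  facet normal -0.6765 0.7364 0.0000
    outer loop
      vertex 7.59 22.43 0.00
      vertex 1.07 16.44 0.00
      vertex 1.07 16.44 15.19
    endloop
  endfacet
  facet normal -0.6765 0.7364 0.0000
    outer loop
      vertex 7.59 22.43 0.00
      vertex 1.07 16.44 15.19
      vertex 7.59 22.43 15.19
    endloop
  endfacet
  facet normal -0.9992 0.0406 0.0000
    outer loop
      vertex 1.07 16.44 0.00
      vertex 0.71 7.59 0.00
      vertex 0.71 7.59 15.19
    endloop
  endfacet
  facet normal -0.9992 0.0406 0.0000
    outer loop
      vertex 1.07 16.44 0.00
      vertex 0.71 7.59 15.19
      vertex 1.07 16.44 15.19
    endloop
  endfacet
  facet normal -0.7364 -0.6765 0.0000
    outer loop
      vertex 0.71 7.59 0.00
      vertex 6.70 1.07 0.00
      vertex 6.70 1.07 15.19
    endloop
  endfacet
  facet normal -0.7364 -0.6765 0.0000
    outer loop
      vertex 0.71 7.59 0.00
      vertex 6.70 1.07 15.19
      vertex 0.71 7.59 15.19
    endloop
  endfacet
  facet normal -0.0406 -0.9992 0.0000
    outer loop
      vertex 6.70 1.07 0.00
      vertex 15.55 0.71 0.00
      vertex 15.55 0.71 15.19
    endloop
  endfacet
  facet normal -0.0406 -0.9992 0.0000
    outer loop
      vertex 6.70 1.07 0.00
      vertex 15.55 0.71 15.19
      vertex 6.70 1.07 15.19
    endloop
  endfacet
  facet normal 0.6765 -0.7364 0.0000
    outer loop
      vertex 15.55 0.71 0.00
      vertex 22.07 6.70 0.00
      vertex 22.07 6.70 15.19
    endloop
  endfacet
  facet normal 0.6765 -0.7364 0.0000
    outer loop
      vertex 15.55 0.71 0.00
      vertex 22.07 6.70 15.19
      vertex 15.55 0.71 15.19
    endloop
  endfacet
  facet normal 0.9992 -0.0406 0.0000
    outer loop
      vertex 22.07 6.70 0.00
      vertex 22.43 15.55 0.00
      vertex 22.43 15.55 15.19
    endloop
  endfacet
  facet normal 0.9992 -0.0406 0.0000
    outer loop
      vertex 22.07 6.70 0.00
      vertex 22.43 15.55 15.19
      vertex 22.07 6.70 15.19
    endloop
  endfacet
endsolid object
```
; perimeter-only toolpath
G21 ; units = mm
G90 ; absolute positioning
G28 ; home
; layer 1
G0 Z5.06
G0 X22.43 Y15.55
G1 X16.44 Y22.07
G1 X7.59 Y22.43
G1 X1.07 Y16.44
G1 X0.71 Y7.59
G1 X6.70 Y1.07
G1 X15.55 Y0.71
G1 X22.07 Y6.70
G1 X22.43 Y15.55
; layer 2
G0 Z10.13
G0 X22.43 Y15.55
G1 X16.44 Y22.07
G1 X7.59 Y22.43
G1 X1.07 Y16.44
G1 X0.71 Y7.59
G1 X6.70 Y1.07
G1 X15.55 Y0.71
G1 X22.07 Y6.70
G1 X22.43 Y15.55
; layer 3
G0 Z15.19
G0 X22.43 Y15.55
G1 X16.44 Y22.07
G1 X7.59 Y22.43
G1 X1.07 Y16.44
G1 X0.71 Y7.59
G1 X6.70 Y1.07
G1 X15.55 Y0.71
G1 X22.07 Y6.70
G1 X22.43 Y15.55
M2 ; end

The solid is a regular 8-sided prism (a cylinder approximated with 8 flat sides), circumscribed radius ≈ 11.6 mm, height ≈ 15.2 mm. Slicing at Δz = 5.06 mm — 3 equal slices spanning the solid's height, so layer i sits at z = i·h/3 — gives 3 non-empty perimeters. Each is a 8-segment closed polygon; G0 lifts to the layer z and rapids to the start vertex, then G1 traces the edges.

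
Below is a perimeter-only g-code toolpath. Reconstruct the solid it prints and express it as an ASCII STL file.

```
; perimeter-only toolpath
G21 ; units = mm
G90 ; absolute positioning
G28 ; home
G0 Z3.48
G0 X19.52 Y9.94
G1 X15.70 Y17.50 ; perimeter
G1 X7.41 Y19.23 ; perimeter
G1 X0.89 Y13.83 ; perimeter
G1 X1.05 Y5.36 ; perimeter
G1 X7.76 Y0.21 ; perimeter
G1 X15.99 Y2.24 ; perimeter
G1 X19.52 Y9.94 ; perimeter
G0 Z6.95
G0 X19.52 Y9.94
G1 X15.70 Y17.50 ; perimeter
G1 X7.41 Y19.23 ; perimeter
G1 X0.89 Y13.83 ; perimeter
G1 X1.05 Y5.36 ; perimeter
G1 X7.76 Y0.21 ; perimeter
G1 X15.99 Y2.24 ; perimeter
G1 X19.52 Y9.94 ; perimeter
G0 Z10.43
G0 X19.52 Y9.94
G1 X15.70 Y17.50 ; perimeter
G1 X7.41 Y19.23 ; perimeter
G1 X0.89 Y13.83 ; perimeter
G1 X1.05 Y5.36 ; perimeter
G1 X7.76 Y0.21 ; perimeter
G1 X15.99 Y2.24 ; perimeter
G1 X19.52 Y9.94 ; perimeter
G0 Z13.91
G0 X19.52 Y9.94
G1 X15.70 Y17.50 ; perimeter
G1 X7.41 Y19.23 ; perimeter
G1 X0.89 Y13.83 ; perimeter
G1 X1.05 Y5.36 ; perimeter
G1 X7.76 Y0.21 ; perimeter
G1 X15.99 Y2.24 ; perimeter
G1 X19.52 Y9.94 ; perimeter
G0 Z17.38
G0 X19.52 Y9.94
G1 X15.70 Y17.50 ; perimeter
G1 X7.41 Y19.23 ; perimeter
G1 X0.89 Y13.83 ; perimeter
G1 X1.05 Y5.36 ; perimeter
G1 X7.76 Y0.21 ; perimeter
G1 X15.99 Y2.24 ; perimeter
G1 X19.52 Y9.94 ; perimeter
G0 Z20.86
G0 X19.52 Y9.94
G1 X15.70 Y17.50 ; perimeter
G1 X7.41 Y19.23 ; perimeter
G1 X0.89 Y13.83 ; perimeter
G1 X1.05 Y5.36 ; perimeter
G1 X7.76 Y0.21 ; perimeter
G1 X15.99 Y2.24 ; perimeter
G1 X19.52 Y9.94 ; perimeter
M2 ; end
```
solid part
  facet normal 0.0000 0.0000 -1.0000
    outer loop
      vertex 7.41 19.23 0.00
      vertex 15.70 17.50 0.00
      vertex 19.52 9.94 0.00
    endloop
  endfacet
  facet normal 0.0000 0.0000 -1.0000
    outer loop
      vertex 0.89 13.83 0.00
      vertex 7.41 19.23 0.00
      vertex 19.52 9.94 0.00
    endloop
  endfacet
  facet normal 0.0000 0.0000 -1.0000
    outer loop
      vertex 1.05 5.36 0.00
      vertex 0.89 13.83 0.00
      vertex 19.52 9.94 0.00
    endloop
  endfacet
  facet normal 0.0000 0.0000 -1.0000
    outer loop
      vertex 7.76 0.21 0.00
      vertex 1.05 5.36 0.00
      vertex 19.52 9.94 0.00
    endloop
  endfacet
  facet normal 0.0000 0.0000 -1.0000
    outer loop
      vertex 15.99 2.24 0.00
      vertex 7.76 0.21 0.00
      vertex 19.52 9.94 0.00
    endloop
  endfacet
  facet normal 0.0000 0.0000 1.0000
    outer loop
      vertex 19.52 9.94 20.86
      vertex 15.70 17.50 20.86
      vertex 7.41 19.23 20.86
    endloop
  endfacet
  facet normal 0.0000 0.0000 1.0000
    outer loop
      vertex 19.52 9.94 20.86
      vertex 7.41 19.23 20.86
      vertex 0.89 13.83 20.86
    endloop
  endfacet
  facet normal 0.0000 0.0000 1.0000
    outer loop
      vertex 19.52 9.94 20.86
      vertex 0.89 13.83 20.86
      vertex 1.05 5.36 20.86
    endloop
  endfacet
  facet normal 0.0000 0.0000 1.0000
    outer loop
      vertex 19.52 9.94 20.86
      vertex 1.05 5.36 20.86
      vertex 7.76 0.21 20.86
    endloop
  endfacet
  facet normal 0.0000 0.0000 1.0000
    outer loop
      vertex 19.52 9.94 20.86
      vertex 7.76 0.21 20.86
      vertex 15.99 2.24 20.86
    endloop
  endfacet
  facet normal 0.8925 0.4510 0.0000
    outer loop
      vertex 19.52 9.94 0.00
      vertex 15.70 17.50 0.00
      vertex 15.70 17.50 20.86
    endloop
  endfacet
  facet normal 0.8925 0.4510 0.0000
    outer loop
      vertex 19.52 9.94 0.00
      vertex 15.70 17.50 20.86
      vertex 19.52 9.94 20.86
    endloop
  endfacet
  facet normal 0.2043 0.9789 0.0000
    outer loop
      vertex 15.70 17.50 0.00
      vertex 7.41 19.23 0.00
      vertex 7.41 19.23 20.86
    endloop
  endfacet
  facet normal 0.2043 0.9789 0.0000
    outer loop
      vertex 15.70 17.50 0.00
      vertex 7.41 19.23 20.86
      vertex 15.70 17.50 20.86
    endloop
  endfacet
  facet normal -0.6379 0.7702 0.0000
    outer loop
      vertex 7.41 19.23 0.00
      vertex 0.89 13.83 0.00
      vertex 0.89 13.83 20.86
    endloop
  endfacet
  facet normal -0.6379 0.7702 0.0000
    outer loop
      vertex 7.41 19.23 0.00
      vertex 0.89 13.83 20.86
      vertex 7.41 19.23 20.86
    endloop
  endfacet
  facet normal -0.9998 -0.0189 0.0000
    outer loop
      vertex 0.89 13.83 0.00
      vertex 1.05 5.36 0.00
      vertex 1.05 5.36 20.86
    endloop
  endfacet
  facet normal -0.9998 -0.0189 0.0000
    outer loop
      vertex 0.89 13.83 0.00
      vertex 1.05 5.36 20.86
      vertex 0.89 13.83 20.86
    endloop
  endfacet
  facet normal -0.6089 -0.7933 0.0000
    outer loop
      vertex 1.05 5.36 0.00
      vertex 7.76 0.21 0.00
      vertex 7.76 0.21 20.86
    endloop
  endfacet
  facet normal -0.6089 -0.7933 0.0000
    outer loop
      vertex 1.05 5.36 0.00
      vertex 7.76 0.21 20.86
      vertex 1.05 5.36 20.86
    endloop
  endfacet
  facet normal 0.2395 -0.9709 0.0000
    outer loop
      vertex 7.76 0.21 0.00
      vertex 15.99 2.24 0.00
      vertex 15.99 2.24 20.86
    endloop
  endfacet
  facet normal 0.2395 -0.9709 0.0000
    outer loop
      vertex 7.76 0.21 0.00
      vertex 15.99 2.24 20.86
      vertex 7.76 0.21 20.86
    endloop
  endfacet
  facet normal 0.9090 -0.4167 0.0000
    outer loop
      vertex 15.99 2.24 0.00
      vertex 19.52 9.94 0.00
      vertex 19.52 9.94 20.86
    endloop
  endfacet
  facet normal 0.9090 -0.4167 0.0000
    outer loop
      vertex 15.99 2.24 0.00
      vertex 19.52 9.94 20.86
      vertex 15.99 2.24 20.86
    endloop
  endfacet
endsolid part

The G0 Z moves step by Δz≈3.48 mm. Every layer's G1 loop is the same polygon, so the solid is a straight extrusion of it from z=0 to z≈20.9. Closing with flat bottom and top caps and triangulating gives 24 facets — a regular 7-sided prism (a cylinder approximated with 7 flat sides), circumscribed radius ≈ 9.76 mm, height ≈ 20.9 mm.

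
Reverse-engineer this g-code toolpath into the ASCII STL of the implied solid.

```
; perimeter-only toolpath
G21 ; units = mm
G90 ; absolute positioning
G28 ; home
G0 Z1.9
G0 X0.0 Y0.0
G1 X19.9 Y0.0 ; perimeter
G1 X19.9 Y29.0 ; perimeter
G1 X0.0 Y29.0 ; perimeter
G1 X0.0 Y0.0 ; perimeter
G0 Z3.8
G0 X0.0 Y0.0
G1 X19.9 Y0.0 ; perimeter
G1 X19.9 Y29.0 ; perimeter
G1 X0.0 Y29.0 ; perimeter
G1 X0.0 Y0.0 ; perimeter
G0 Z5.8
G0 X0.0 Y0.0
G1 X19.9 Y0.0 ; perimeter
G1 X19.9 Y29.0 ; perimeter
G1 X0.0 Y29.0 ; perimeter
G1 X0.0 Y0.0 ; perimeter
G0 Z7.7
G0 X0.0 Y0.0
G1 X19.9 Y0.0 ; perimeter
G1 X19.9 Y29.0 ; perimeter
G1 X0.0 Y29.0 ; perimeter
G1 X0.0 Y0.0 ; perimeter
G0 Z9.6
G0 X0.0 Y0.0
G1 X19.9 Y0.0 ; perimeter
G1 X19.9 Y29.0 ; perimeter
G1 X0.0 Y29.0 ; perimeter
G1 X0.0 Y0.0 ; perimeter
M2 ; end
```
solid part
  facet normal 0.0000 0.0000 -1.0000
    outer loop
      vertex 19.9 29.0 0.0
      vertex 19.9 0.0 0.0
      vertex 0.0 0.0 0.0
    endloop
  endfacet
  facet normal 0.0000 0.0000 -1.0000
    outer loop
      vertex 0.0 29.0 0.0
      vertex 19.9 29.0 0.0
      vertex 0.0 0.0 0.0
    endloop
  endfacet
  facet normal 0.0000 0.0000 1.0000
    outer loop
      vertex 0.0 0.0 9.6
      vertex 19.9 0.0 9.6
      vertex 19.9 29.0 9.6
    endloop
  endfacet
  facet normal 0.0000 0.0000 1.0000
    outer loop
      vertex 0.0 0.0 9.6
      vertex 19.9 29.0 9.6
      vertex 0.0 29.0 9.6
    endloop
  endfacet
  facet normal 0.0000 -1.0000 0.0000
    outer loop
      vertex 0.0 0.0 0.0
      vertex 19.9 0.0 0.0
      vertex 19.9 0.0 9.6
    endloop
  endfacet
  facet normal 0.0000 -1.0000 0.0000
    outer loop
      vertex 0.0 0.0 0.0
      vertex 19.9 0.0 9.6
      vertex 0.0 0.0 9.6
    endloop
  endfacet
  facet normal 0.0000 1.0000 0.0000
    outer loop
      vertex 19.9 29.0 9.6
      vertex 19.9 29.0 0.0
      vertex 0.0 29.0 0.0
    endloop
  endfacet
  facet normal 0.0000 1.0000 0.0000
    outer loop
      vertex 0.0 29.0 9.6
      vertex 19.9 29.0 9.6
      vertex 0.0 29.0 0.0
    endloop
  endfacet
  facet normal -1.0000 0.0000 0.0000
    outer loop
      vertex 0.0 29.0 9.6
      vertex 0.0 29.0 0.0
      vertex 0.0 0.0 0.0
    endloop
  endfacet
  facet normal -1.0000 0.0000 0.0000
    outer loop
      vertex 0.0 0.0 9.6
      vertex 0.0 29.0 9.6
      vertex 0.0 0.0 0.0
    endloop
  endfacet
  facet normal 1.0000 0.0000 0.0000
    outer loop
      vertex 19.9 0.0 0.0
      vertex 19.9 29.0 0.0
      vertex 19.9 29.0 9.6
    endloop
  endfacet
  facet normal 1.0000 0.0000 0.0000
    outer loop
      vertex 19.9 0.0 0.0
      vertex 19.9 29.0 9.6
      vertex 19.9 0.0 9.6
    endloop
  endfacet
endsolid part

The G0 Z moves step by Δz≈1.9 mm. Every layer's G1 loop is the same polygon, so the solid is a straight extrusion of it from z=0 to z≈9.6. Closing with flat bottom and top caps and triangulating gives 12 facets — a rectangular box, roughly 19.9 × 29 mm footprint and 9.6 mm tall.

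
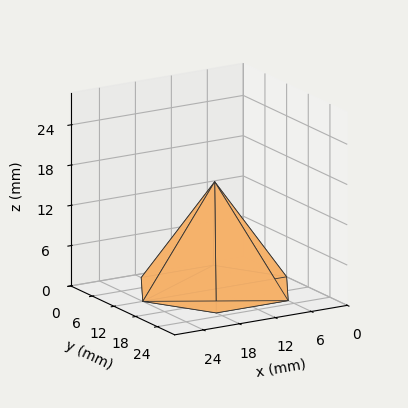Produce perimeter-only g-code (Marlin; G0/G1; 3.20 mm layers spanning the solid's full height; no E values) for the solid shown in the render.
Reading the render: the shape is a regular 6-sided pyramid, base circumscribed radius ≈ 12 mm, apex at z ≈ 16 mm (dimensions read to the nearest mm from the axis ticks). For the g-code, the solid's height is divided into equal slices at the stated Δz and each level perimeter traced with G1 moves after a G0 lift.

; perimeter-only toolpath
G21 ; units = mm
G90 ; absolute positioning
G28 ; home
; layer 1
G0 Z3.20
G0 X21.60 Y12.00
G1 X16.80 Y20.31
G1 X7.20 Y20.31
G1 X2.40 Y12.00
G1 X7.20 Y3.69
G1 X16.80 Y3.69
G1 X21.60 Y12.00
; layer 2
G0 Z6.40
G0 X19.20 Y12.00
G1 X15.60 Y18.23
G1 X8.40 Y18.23
G1 X4.80 Y12.00
G1 X8.40 Y5.77
G1 X15.60 Y5.77
G1 X19.20 Y12.00
; layer 3
G0 Z9.60
G0 X16.80 Y12.00
G1 X14.40 Y16.16
G1 X9.60 Y16.16
G1 X7.20 Y12.00
G1 X9.60 Y7.84
G1 X14.40 Y7.84
G1 X16.80 Y12.00
; layer 4
G0 Z12.80
G0 X14.40 Y12.00
G1 X13.20 Y14.08
G1 X10.80 Y14.08
G1 X9.60 Y12.00
G1 X10.80 Y9.92
G1 X13.20 Y9.92
G1 X14.40 Y12.00
M2 ; end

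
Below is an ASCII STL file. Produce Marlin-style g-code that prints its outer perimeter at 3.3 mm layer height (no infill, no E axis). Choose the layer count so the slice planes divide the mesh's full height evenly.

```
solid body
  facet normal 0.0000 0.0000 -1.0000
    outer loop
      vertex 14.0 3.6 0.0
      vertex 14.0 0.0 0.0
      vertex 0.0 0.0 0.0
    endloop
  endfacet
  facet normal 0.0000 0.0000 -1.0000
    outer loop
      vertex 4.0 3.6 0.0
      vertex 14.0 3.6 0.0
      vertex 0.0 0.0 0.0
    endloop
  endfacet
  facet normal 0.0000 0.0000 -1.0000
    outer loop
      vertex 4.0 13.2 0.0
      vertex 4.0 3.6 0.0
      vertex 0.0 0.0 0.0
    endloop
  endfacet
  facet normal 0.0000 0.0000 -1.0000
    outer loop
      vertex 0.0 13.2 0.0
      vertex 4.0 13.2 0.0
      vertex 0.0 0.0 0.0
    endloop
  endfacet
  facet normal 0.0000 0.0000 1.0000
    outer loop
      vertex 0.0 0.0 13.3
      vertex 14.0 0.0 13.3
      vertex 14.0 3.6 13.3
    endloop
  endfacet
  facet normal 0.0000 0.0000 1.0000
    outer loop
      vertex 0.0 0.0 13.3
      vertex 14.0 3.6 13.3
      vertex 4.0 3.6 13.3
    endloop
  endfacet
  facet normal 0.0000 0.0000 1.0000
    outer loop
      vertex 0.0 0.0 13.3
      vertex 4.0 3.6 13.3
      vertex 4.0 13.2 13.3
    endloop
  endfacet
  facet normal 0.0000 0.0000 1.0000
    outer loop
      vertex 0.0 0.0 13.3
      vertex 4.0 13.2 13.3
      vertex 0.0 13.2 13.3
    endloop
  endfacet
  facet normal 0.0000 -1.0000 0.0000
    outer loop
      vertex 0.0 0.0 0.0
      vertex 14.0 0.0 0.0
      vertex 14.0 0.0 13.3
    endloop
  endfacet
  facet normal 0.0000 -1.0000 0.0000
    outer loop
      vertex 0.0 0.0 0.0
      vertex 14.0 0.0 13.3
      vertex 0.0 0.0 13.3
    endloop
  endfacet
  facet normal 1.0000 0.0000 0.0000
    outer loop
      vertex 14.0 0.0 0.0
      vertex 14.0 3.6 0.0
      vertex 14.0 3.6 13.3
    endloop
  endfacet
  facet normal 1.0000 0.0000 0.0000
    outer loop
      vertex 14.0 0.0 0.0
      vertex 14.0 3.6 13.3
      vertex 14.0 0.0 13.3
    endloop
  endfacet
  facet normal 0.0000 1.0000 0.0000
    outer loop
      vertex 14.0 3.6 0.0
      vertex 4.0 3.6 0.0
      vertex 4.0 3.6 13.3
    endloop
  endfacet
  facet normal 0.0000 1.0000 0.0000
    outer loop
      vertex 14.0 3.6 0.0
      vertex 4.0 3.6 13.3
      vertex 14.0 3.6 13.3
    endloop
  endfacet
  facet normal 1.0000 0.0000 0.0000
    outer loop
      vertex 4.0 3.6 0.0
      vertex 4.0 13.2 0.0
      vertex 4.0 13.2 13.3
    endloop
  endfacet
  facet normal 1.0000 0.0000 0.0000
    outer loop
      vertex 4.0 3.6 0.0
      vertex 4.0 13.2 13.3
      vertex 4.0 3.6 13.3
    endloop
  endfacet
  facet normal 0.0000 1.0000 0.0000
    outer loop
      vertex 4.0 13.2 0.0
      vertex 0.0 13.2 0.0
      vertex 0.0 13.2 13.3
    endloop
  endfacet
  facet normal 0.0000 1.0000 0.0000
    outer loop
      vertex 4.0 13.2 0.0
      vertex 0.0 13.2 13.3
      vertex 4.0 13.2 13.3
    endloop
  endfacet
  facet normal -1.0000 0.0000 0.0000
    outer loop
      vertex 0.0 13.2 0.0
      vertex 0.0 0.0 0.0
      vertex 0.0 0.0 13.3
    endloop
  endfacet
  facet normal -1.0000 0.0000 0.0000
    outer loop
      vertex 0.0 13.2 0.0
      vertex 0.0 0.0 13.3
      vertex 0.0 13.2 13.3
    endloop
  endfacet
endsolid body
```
; perimeter-only toolpath
G21 ; units = mm
G90 ; absolute positioning
G28 ; home
; layer 1
G0 Z3.3
G0 X0.0 Y0.0
G1 X14.0 Y0.0
G1 X14.0 Y3.6
G1 X4.0 Y3.6
G1 X4.0 Y13.2
G1 X0.0 Y13.2
G1 X0.0 Y0.0
; layer 2
G0 Z6.7
G0 X0.0 Y0.0
G1 X14.0 Y0.0
G1 X14.0 Y3.6
G1 X4.0 Y3.6
G1 X4.0 Y13.2
G1 X0.0 Y13.2
G1 X0.0 Y0.0
; layer 3
G0 Z10.0
G0 X0.0 Y0.0
G1 X14.0 Y0.0
G1 X14.0 Y3.6
G1 X4.0 Y3.6
G1 X4.0 Y13.2
G1 X0.0 Y13.2
G1 X0.0 Y0.0
; layer 4
G0 Z13.3
G0 X0.0 Y0.0
G1 X14.0 Y0.0
G1 X14.0 Y3.6
G1 X4.0 Y3.6
G1 X4.0 Y13.2
G1 X0.0 Y13.2
G1 X0.0 Y0.0
M2 ; end

The solid is an L-shaped prism: outer 14 × 13.2 mm, arm thicknesses ≈ 3.6 mm (horizontal) and 4 mm (vertical), extruded 13.3 mm in z. Slicing at Δz = 3.3 mm — 4 equal slices spanning the solid's height, so layer i sits at z = i·h/4 — gives 4 non-empty perimeters. Each is a 6-segment closed polygon; G0 lifts to the layer z and rapids to the start vertex, then G1 traces the edges.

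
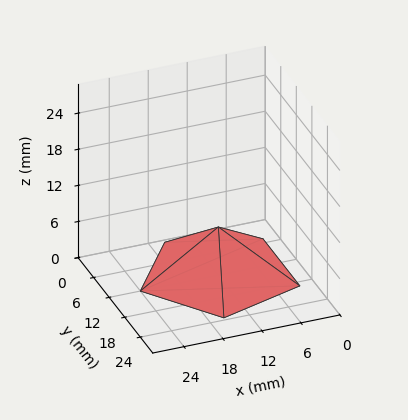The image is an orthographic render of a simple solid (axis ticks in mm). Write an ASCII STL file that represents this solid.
Reading the render: the shape is a regular 5-sided pyramid, base circumscribed radius ≈ 12 mm, apex at z ≈ 8 mm (dimensions read to the nearest mm from the axis ticks). For the STL, each face is triangulated and given an outward normal.

solid part
  facet normal 0.0000 0.0000 -1.0000
    outer loop
      vertex 2.3 19.1 0.0
      vertex 15.7 23.4 0.0
      vertex 24.0 12.0 0.0
    endloop
  endfacet
  facet normal 0.0000 0.0000 -1.0000
    outer loop
      vertex 2.3 4.9 0.0
      vertex 2.3 19.1 0.0
      vertex 24.0 12.0 0.0
    endloop
  endfacet
  facet normal 0.0000 0.0000 -1.0000
    outer loop
      vertex 15.7 0.6 0.0
      vertex 2.3 4.9 0.0
      vertex 24.0 12.0 0.0
    endloop
  endfacet
  facet normal 0.5143 0.3745 0.7715
    outer loop
      vertex 24.0 12.0 0.0
      vertex 15.7 23.4 0.0
      vertex 12.0 12.0 8.0
    endloop
  endfacet
  facet normal -0.1941 0.6049 0.7723
    outer loop
      vertex 15.7 23.4 0.0
      vertex 2.3 19.1 0.0
      vertex 12.0 12.0 8.0
    endloop
  endfacet
  facet normal -0.6363 0.0000 0.7715
    outer loop
      vertex 2.3 19.1 0.0
      vertex 2.3 4.9 0.0
      vertex 12.0 12.0 8.0
    endloop
  endfacet
  facet normal -0.1941 -0.6049 0.7723
    outer loop
      vertex 2.3 4.9 0.0
      vertex 15.7 0.6 0.0
      vertex 12.0 12.0 8.0
    endloop
  endfacet
  facet normal 0.5143 -0.3745 0.7715
    outer loop
      vertex 15.7 0.6 0.0
      vertex 24.0 12.0 0.0
      vertex 12.0 12.0 8.0
    endloop
  endfacet
endsolid part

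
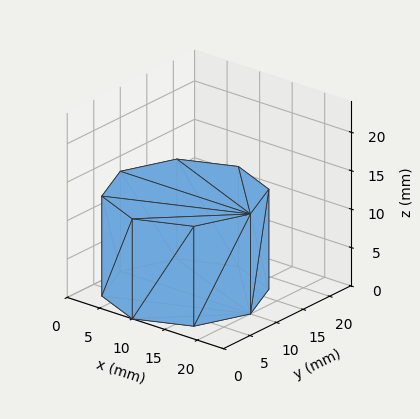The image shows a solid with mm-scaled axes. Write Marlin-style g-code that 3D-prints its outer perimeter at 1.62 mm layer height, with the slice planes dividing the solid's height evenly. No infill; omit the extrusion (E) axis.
Reading the render: the shape is a regular 8-sided prism (a cylinder approximated with 8 flat sides), circumscribed radius ≈ 10 mm, height ≈ 13 mm (dimensions read to the nearest mm from the axis ticks). For the g-code, the solid's height is divided into equal slices at the stated Δz and each level perimeter traced with G1 moves after a G0 lift.

; perimeter-only toolpath
G21 ; units = mm
G90 ; absolute positioning
G28 ; home
; layer 1
G0 Z1.62
G0 X20.00 Y10.00
G1 X17.07 Y17.07
G1 X10.00 Y20.00
G1 X2.93 Y17.07
G1 X0.00 Y10.00
G1 X2.93 Y2.93
G1 X10.00 Y0.00
G1 X17.07 Y2.93
G1 X20.00 Y10.00
; layer 2
G0 Z3.25
G0 X20.00 Y10.00
G1 X17.07 Y17.07
G1 X10.00 Y20.00
G1 X2.93 Y17.07
G1 X0.00 Y10.00
G1 X2.93 Y2.93
G1 X10.00 Y0.00
G1 X17.07 Y2.93
G1 X20.00 Y10.00
; layer 3
G0 Z4.88
G0 X20.00 Y10.00
G1 X17.07 Y17.07
G1 X10.00 Y20.00
G1 X2.93 Y17.07
G1 X0.00 Y10.00
G1 X2.93 Y2.93
G1 X10.00 Y0.00
G1 X17.07 Y2.93
G1 X20.00 Y10.00
; layer 4
G0 Z6.50
G0 X20.00 Y10.00
G1 X17.07 Y17.07
G1 X10.00 Y20.00
G1 X2.93 Y17.07
G1 X0.00 Y10.00
G1 X2.93 Y2.93
G1 X10.00 Y0.00
G1 X17.07 Y2.93
G1 X20.00 Y10.00
; layer 5
G0 Z8.12
G0 X20.00 Y10.00
G1 X17.07 Y17.07
G1 X10.00 Y20.00
G1 X2.93 Y17.07
G1 X0.00 Y10.00
G1 X2.93 Y2.93
G1 X10.00 Y0.00
G1 X17.07 Y2.93
G1 X20.00 Y10.00
; layer 6
G0 Z9.75
G0 X20.00 Y10.00
G1 X17.07 Y17.07
G1 X10.00 Y20.00
G1 X2.93 Y17.07
G1 X0.00 Y10.00
G1 X2.93 Y2.93
G1 X10.00 Y0.00
G1 X17.07 Y2.93
G1 X20.00 Y10.00
; layer 7
G0 Z11.38
G0 X20.00 Y10.00
G1 X17.07 Y17.07
G1 X10.00 Y20.00
G1 X2.93 Y17.07
G1 X0.00 Y10.00
G1 X2.93 Y2.93
G1 X10.00 Y0.00
G1 X17.07 Y2.93
G1 X20.00 Y10.00
; layer 8
G0 Z13.00
G0 X20.00 Y10.00
G1 X17.07 Y17.07
G1 X10.00 Y20.00
G1 X2.93 Y17.07
G1 X0.00 Y10.00
G1 X2.93 Y2.93
G1 X10.00 Y0.00
G1 X17.07 Y2.93
G1 X20.00 Y10.00
M2 ; end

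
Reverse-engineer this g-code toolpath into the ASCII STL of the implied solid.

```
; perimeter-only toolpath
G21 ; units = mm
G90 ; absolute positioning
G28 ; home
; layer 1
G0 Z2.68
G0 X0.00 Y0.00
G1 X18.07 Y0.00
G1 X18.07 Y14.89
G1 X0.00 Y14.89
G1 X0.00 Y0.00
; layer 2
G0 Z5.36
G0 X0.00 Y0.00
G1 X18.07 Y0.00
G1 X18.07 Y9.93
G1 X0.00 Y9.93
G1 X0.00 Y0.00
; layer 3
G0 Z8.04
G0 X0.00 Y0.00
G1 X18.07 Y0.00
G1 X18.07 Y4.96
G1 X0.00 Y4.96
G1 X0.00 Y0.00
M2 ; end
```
solid part
  facet normal 0.0000 0.0000 -1.0000
    outer loop
      vertex 18.07 19.85 0.00
      vertex 18.07 0.00 0.00
      vertex 0.00 0.00 0.00
    endloop
  endfacet
  facet normal 0.0000 0.0000 -1.0000
    outer loop
      vertex 0.00 19.85 0.00
      vertex 18.07 19.85 0.00
      vertex 0.00 0.00 0.00
    endloop
  endfacet
  facet normal 0.0000 -1.0000 0.0000
    outer loop
      vertex 0.00 0.00 0.00
      vertex 18.07 0.00 0.00
      vertex 18.07 0.00 10.72
    endloop
  endfacet
  facet normal 0.0000 -1.0000 0.0000
    outer loop
      vertex 0.00 0.00 0.00
      vertex 18.07 0.00 10.72
      vertex 0.00 0.00 10.72
    endloop
  endfacet
  facet normal 0.0000 0.4752 0.8799
    outer loop
      vertex 0.00 0.00 10.72
      vertex 18.07 0.00 10.72
      vertex 18.07 19.85 0.00
    endloop
  endfacet
  facet normal 0.0000 0.4752 0.8799
    outer loop
      vertex 0.00 0.00 10.72
      vertex 18.07 19.85 0.00
      vertex 0.00 19.85 0.00
    endloop
  endfacet
  facet normal -1.0000 0.0000 0.0000
    outer loop
      vertex 0.00 0.00 10.72
      vertex 0.00 19.85 0.00
      vertex 0.00 0.00 0.00
    endloop
  endfacet
  facet normal 1.0000 0.0000 0.0000
    outer loop
      vertex 18.07 0.00 0.00
      vertex 18.07 19.85 0.00
      vertex 18.07 0.00 10.72
    endloop
  endfacet
endsolid part

The G0 Z moves step by Δz≈2.68 mm. The G1 loops shrink linearly with z, so the solid tapers from its base footprint up to z≈10.7. Closing with a flat bottom cap and the tapered top and triangulating gives 8 facets — a wedge (ramp): 18.1 × 19.9 mm base, rising to 10.7 mm along the y=0 edge and sloping linearly to z=0 at y=19.9.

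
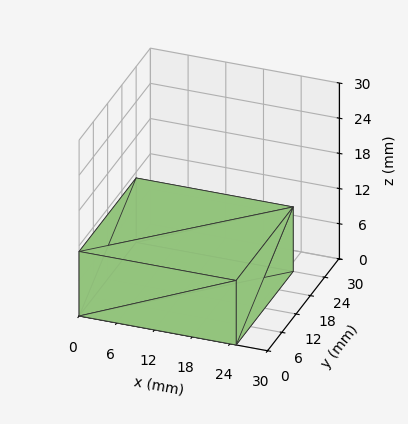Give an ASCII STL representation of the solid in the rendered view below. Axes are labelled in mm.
Reading the render: the shape is a rectangular box, roughly 25 × 24 mm footprint and 11 mm tall (dimensions read to the nearest mm from the axis ticks). For the STL, each face is triangulated and given an outward normal.

solid part
  facet normal 0.0000 0.0000 -1.0000
    outer loop
      vertex 25.000 24.000 0.000
      vertex 25.000 0.000 0.000
      vertex 0.000 0.000 0.000
    endloop
  endfacet
  facet normal 0.0000 0.0000 -1.0000
    outer loop
      vertex 0.000 24.000 0.000
      vertex 25.000 24.000 0.000
      vertex 0.000 0.000 0.000
    endloop
  endfacet
  facet normal 0.0000 0.0000 1.0000
    outer loop
      vertex 0.000 0.000 11.000
      vertex 25.000 0.000 11.000
      vertex 25.000 24.000 11.000
    endloop
  endfacet
  facet normal 0.0000 0.0000 1.0000
    outer loop
      vertex 0.000 0.000 11.000
      vertex 25.000 24.000 11.000
      vertex 0.000 24.000 11.000
    endloop
  endfacet
  facet normal 0.0000 -1.0000 0.0000
    outer loop
      vertex 0.000 0.000 0.000
      vertex 25.000 0.000 0.000
      vertex 25.000 0.000 11.000
    endloop
  endfacet
  facet normal 0.0000 -1.0000 0.0000
    outer loop
      vertex 0.000 0.000 0.000
      vertex 25.000 0.000 11.000
      vertex 0.000 0.000 11.000
    endloop
  endfacet
  facet normal 0.0000 1.0000 0.0000
    outer loop
      vertex 25.000 24.000 11.000
      vertex 25.000 24.000 0.000
      vertex 0.000 24.000 0.000
    endloop
  endfacet
  facet normal 0.0000 1.0000 0.0000
    outer loop
      vertex 0.000 24.000 11.000
      vertex 25.000 24.000 11.000
      vertex 0.000 24.000 0.000
    endloop
  endfacet
  facet normal -1.0000 0.0000 0.0000
    outer loop
      vertex 0.000 24.000 11.000
      vertex 0.000 24.000 0.000
      vertex 0.000 0.000 0.000
    endloop
  endfacet
  facet normal -1.0000 0.0000 0.0000
    outer loop
      vertex 0.000 0.000 11.000
      vertex 0.000 24.000 11.000
      vertex 0.000 0.000 0.000
    endloop
  endfacet
  facet normal 1.0000 0.0000 0.0000
    outer loop
      vertex 25.000 0.000 0.000
      vertex 25.000 24.000 0.000
      vertex 25.000 24.000 11.000
    endloop
  endfacet
  facet normal 1.0000 0.0000 0.0000
    outer loop
      vertex 25.000 0.000 0.000
      vertex 25.000 24.000 11.000
      vertex 25.000 0.000 11.000
    endloop
  endfacet
endsolid part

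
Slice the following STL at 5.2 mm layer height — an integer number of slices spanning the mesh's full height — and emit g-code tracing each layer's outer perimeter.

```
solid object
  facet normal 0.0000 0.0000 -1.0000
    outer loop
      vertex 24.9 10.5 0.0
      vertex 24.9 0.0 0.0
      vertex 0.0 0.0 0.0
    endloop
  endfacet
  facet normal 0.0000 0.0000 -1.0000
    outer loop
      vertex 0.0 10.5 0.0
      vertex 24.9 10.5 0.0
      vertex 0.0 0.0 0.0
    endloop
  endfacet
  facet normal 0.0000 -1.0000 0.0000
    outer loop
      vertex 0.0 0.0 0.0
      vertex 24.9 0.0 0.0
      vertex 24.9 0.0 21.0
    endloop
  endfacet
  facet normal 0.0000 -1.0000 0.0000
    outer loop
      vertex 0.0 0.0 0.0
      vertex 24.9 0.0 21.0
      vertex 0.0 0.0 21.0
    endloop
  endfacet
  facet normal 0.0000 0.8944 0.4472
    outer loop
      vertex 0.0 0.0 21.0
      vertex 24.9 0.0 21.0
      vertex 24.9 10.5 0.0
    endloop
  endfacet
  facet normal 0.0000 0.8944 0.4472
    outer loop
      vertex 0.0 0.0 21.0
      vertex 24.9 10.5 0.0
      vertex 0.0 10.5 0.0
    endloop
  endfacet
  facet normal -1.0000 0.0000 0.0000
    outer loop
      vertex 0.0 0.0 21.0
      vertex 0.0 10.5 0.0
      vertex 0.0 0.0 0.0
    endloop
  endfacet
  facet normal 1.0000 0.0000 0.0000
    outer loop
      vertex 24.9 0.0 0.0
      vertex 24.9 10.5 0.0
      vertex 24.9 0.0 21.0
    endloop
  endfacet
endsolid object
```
; perimeter-only toolpath
G21 ; units = mm
G90 ; absolute positioning
G28 ; home
; layer 1
G0 Z5.2
G0 X0.0 Y0.0
G1 X24.9 Y0.0
G1 X24.9 Y7.9
G1 X0.0 Y7.9
G1 X0.0 Y0.0
; layer 2
G0 Z10.5
G0 X0.0 Y0.0
G1 X24.9 Y0.0
G1 X24.9 Y5.2
G1 X0.0 Y5.2
G1 X0.0 Y0.0
; layer 3
G0 Z15.8
G0 X0.0 Y0.0
G1 X24.9 Y0.0
G1 X24.9 Y2.6
G1 X0.0 Y2.6
G1 X0.0 Y0.0
M2 ; end

The solid is a wedge (ramp): 24.9 × 10.5 mm base, rising to 21 mm along the y=0 edge and sloping linearly to z=0 at y=10.5. Slicing at Δz = 5.2 mm — 4 equal slices spanning the solid's height, so layer i sits at z = i·h/4 — gives 3 non-empty perimeters. Each is a 4-segment closed polygon; G0 lifts to the layer z and rapids to the start vertex, then G1 traces the edges. The cross-section shrinks linearly with z (the slice at the apex is degenerate and omitted).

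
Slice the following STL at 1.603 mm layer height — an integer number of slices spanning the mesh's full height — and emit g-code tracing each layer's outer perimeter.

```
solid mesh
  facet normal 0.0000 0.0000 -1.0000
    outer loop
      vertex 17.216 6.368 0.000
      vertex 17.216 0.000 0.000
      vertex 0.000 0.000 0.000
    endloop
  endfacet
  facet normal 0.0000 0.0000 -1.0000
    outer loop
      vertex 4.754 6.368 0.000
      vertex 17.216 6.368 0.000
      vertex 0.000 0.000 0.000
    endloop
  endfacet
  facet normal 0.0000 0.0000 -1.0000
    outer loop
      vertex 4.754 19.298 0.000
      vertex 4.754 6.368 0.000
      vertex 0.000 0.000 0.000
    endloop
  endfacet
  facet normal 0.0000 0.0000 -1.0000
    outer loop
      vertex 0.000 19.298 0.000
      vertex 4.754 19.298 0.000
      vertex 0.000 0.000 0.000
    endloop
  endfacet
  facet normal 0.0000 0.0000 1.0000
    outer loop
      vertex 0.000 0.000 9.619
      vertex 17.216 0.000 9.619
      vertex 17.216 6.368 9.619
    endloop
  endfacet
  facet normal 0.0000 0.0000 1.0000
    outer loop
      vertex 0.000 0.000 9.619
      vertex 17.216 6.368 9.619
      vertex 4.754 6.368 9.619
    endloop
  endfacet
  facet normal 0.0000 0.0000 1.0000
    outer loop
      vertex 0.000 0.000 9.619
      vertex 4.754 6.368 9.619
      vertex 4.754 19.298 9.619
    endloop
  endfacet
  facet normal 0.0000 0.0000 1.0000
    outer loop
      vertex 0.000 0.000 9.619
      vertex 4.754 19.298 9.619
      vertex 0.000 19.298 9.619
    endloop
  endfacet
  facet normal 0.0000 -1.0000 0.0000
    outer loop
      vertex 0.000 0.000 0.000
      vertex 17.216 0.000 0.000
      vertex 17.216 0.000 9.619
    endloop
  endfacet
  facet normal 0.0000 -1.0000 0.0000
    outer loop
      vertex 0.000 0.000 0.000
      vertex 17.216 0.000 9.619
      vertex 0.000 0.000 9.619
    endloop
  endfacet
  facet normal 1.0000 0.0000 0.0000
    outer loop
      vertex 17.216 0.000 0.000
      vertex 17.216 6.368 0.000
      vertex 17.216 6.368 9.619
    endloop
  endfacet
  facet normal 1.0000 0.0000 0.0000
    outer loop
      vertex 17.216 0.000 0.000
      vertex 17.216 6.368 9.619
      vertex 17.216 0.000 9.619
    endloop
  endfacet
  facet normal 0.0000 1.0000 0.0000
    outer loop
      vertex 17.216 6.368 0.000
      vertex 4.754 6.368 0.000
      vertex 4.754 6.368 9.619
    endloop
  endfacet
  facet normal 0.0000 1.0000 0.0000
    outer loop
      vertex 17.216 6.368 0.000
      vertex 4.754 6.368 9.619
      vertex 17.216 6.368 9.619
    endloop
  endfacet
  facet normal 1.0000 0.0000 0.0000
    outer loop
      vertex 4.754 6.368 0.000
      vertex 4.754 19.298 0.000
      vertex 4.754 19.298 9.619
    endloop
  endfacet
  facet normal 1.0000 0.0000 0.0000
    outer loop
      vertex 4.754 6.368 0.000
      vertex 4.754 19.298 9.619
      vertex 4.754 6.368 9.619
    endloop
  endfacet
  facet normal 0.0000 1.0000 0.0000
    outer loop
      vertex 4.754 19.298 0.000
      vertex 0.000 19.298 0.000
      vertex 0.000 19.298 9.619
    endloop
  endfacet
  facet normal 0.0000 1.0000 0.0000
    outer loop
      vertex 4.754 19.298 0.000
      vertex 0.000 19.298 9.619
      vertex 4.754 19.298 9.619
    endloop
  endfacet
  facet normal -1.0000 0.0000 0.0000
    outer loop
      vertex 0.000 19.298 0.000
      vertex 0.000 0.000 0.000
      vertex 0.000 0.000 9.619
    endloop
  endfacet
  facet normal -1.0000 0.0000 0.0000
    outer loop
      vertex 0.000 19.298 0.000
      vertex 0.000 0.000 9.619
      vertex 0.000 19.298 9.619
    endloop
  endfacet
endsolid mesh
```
; perimeter-only toolpath
G21 ; units = mm
G90 ; absolute positioning
G28 ; home
; layer 1
G0 Z1.603
G0 X0.000 Y0.000
G1 X17.216 Y0.000
G1 X17.216 Y6.368
G1 X4.754 Y6.368
G1 X4.754 Y19.298
G1 X0.000 Y19.298
G1 X0.000 Y0.000
; layer 2
G0 Z3.206
G0 X0.000 Y0.000
G1 X17.216 Y0.000
G1 X17.216 Y6.368
G1 X4.754 Y6.368
G1 X4.754 Y19.298
G1 X0.000 Y19.298
G1 X0.000 Y0.000
; layer 3
G0 Z4.809
G0 X0.000 Y0.000
G1 X17.216 Y0.000
G1 X17.216 Y6.368
G1 X4.754 Y6.368
G1 X4.754 Y19.298
G1 X0.000 Y19.298
G1 X0.000 Y0.000
; layer 4
G0 Z6.413
G0 X0.000 Y0.000
G1 X17.216 Y0.000
G1 X17.216 Y6.368
G1 X4.754 Y6.368
G1 X4.754 Y19.298
G1 X0.000 Y19.298
G1 X0.000 Y0.000
; layer 5
G0 Z8.016
G0 X0.000 Y0.000
G1 X17.216 Y0.000
G1 X17.216 Y6.368
G1 X4.754 Y6.368
G1 X4.754 Y19.298
G1 X0.000 Y19.298
G1 X0.000 Y0.000
; layer 6
G0 Z9.619
G0 X0.000 Y0.000
G1 X17.216 Y0.000
G1 X17.216 Y6.368
G1 X4.754 Y6.368
G1 X4.754 Y19.298
G1 X0.000 Y19.298
G1 X0.000 Y0.000
M2 ; end

The solid is an L-shaped prism: outer 17.2 × 19.3 mm, arm thicknesses ≈ 6.37 mm (horizontal) and 4.75 mm (vertical), extruded 9.62 mm in z. Slicing at Δz = 1.603 mm — 6 equal slices spanning the solid's height, so layer i sits at z = i·h/6 — gives 6 non-empty perimeters. Each is a 6-segment closed polygon; G0 lifts to the layer z and rapids to the start vertex, then G1 traces the edges.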